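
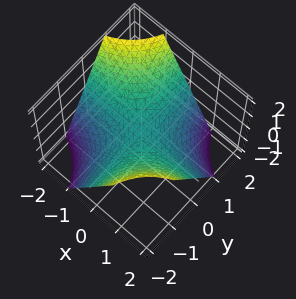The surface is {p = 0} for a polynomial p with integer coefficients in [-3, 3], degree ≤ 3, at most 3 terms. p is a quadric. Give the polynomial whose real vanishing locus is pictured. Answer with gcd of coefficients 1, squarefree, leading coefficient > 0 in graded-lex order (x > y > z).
1. deg p = 2. A hyperbolic paraboloid; a quadric.
2. From the axis intercepts and sections: every point of the x-axis in the box is on the surface; one z-axis crossing is at z = 0; every point of the y-axis in the box is on the surface.
3. These observations pin down the coefficients.

x*y + z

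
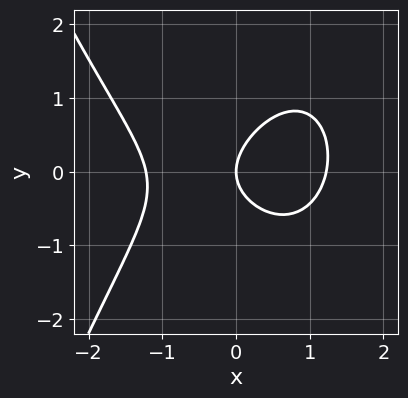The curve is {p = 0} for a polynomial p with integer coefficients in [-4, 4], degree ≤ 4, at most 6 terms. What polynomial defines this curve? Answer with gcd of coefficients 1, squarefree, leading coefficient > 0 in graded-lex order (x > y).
The degree is 3 — the shape is more complex than any degree-2 curve.
Reading off the gridlines: it meets the x-axis at x = 0 (among the integer gridlines); one y-axis crossing is at y = 0.
Putting this together gives p.

2*x^3 - x*y + 3*y^2 - 3*x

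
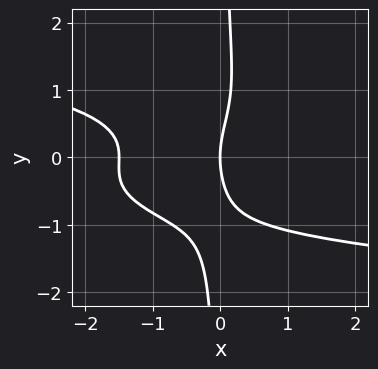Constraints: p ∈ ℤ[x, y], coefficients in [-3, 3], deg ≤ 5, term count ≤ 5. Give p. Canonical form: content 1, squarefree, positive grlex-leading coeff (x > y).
3*x*y^3 + 2*x^2 - y^2 + 3*x

(a) deg p = 4.
(b) From the axis intercepts and sections: one y-axis crossing is at y = 0; one x-axis crossing is at x = 0.
(c) These observations pin down the coefficients.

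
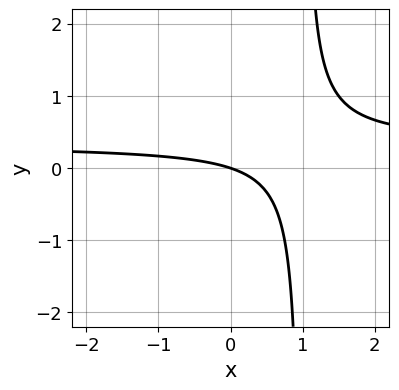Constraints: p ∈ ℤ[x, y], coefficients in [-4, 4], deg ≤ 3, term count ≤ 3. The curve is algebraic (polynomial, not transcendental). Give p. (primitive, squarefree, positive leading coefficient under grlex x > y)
3*x*y - x - 3*y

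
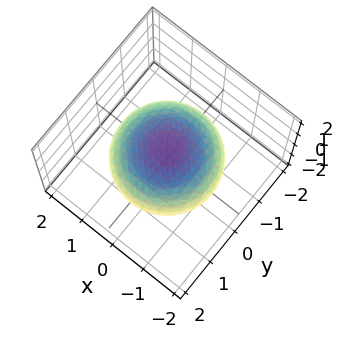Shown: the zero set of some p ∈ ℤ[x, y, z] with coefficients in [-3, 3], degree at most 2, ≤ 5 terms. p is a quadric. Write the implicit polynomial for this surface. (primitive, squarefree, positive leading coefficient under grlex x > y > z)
1. deg p = 2. Bounded and convex; a quadric.
2. Symmetries: mirror symmetry z ↦ −z ⇒ only even powers of z; the z-axis is an axis of rotation, so x and y enter only as x² + y².
3. Observable constraints: a circular section at z = 0 has radius between 1 and 2; among the integer gridlines, it crosses the z-axis at z ∈ {-1, 1}.
4. Together with the visible shape, these determine p as stated.

x^2 + y^2 + 2*z^2 - 2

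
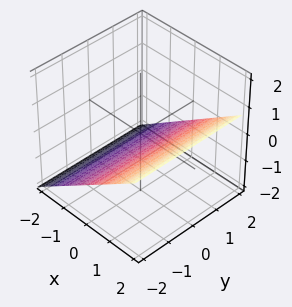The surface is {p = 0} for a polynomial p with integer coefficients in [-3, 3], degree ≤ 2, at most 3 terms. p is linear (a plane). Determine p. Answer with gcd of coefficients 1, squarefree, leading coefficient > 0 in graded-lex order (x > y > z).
First, the degree is 1 — the surface is flat (a plane).
Next, checking where it meets the axes: it meets the x-axis at x = 1 (among the integer gridlines); the surface avoids every integer y-axis point in the box.
Finally, matching integer coefficients to the picture gives p.

2*x - 3*z - 2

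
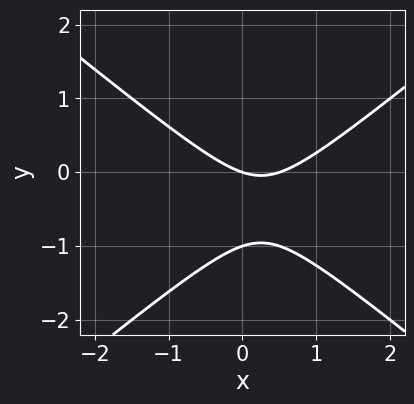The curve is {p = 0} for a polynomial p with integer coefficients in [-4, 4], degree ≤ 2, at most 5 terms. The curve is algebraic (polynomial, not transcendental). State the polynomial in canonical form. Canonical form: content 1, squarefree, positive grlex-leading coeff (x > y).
The degree is 2 — a generic line meets the curve in up to 2 points.
From the axis intercepts and sections: it crosses the x-axis at the gridline x = 0; the y-axis gridline crossings are at y ∈ {-1, 0}.
Solving for integer coefficients yields p as stated.

2*x^2 - 3*y^2 - x - 3*y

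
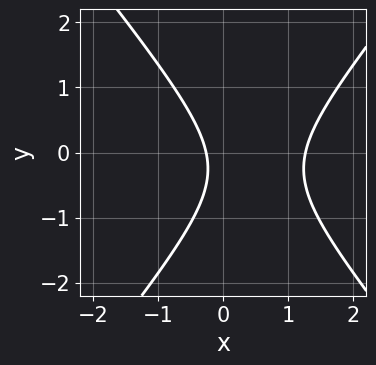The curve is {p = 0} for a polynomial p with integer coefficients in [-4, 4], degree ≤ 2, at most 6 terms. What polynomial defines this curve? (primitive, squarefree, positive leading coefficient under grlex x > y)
3*x^2 - 2*y^2 - 3*x - y - 1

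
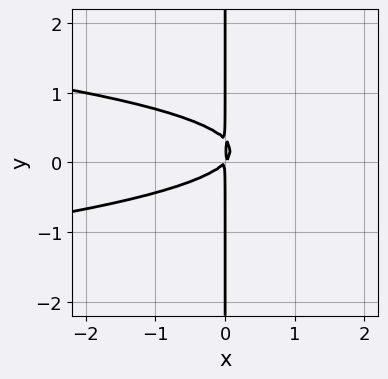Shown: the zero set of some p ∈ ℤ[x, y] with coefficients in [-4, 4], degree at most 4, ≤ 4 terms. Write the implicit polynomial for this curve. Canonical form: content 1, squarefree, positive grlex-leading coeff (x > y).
(a) Degree: a generic line meets the curve in up to 3 points, so deg p = 3.
(b) Reading off the gridlines: every point of the y-axis in the box is on the curve.
(c) Matching integer coefficients to the picture gives p.

3*x*y^2 + x^2 - x*y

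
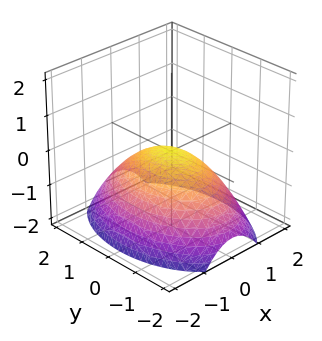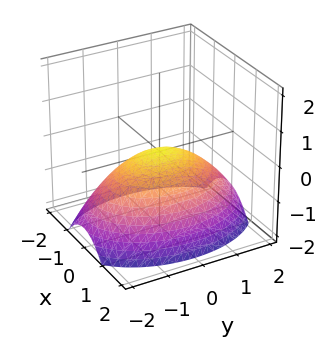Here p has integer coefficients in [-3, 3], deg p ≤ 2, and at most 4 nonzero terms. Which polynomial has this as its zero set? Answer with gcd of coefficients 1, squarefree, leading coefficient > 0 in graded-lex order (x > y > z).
Degree: a paraboloid; a quadric, so deg p = 2.
Symmetries: mirror symmetry y ↦ −y ⇒ only even powers of y; the x ↦ −x reflection is a symmetry, so x appears only in even powers.
Observable constraints: it crosses the z-axis at the gridline z = 0; it crosses the x-axis at the gridline x = 0.
Putting this together gives p.

2*x^2 + y^2 + 3*z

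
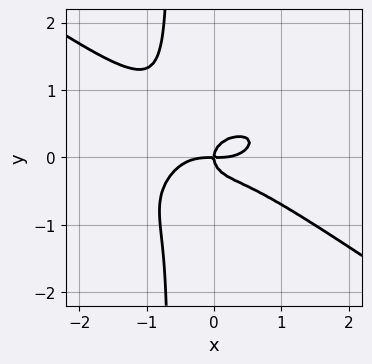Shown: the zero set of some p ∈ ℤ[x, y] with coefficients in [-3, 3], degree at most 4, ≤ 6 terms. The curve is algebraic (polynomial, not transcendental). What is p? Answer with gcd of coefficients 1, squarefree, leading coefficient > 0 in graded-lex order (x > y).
x^4 + 3*x*y^3 + 2*y^3 - x*y

First, the degree is 4 — no degree-3 curve has this shape.
Then, from the visible intercepts: it meets the x-axis at x = 0 (among the integer gridlines); one y-axis crossing is at y = 0.
Finally, assembling these constraints gives the stated polynomial.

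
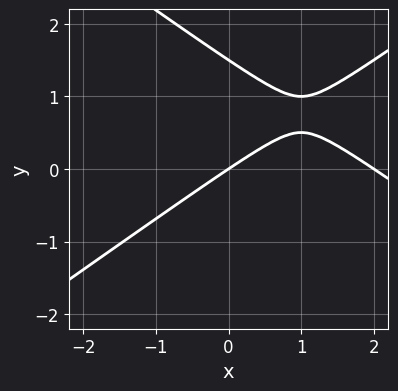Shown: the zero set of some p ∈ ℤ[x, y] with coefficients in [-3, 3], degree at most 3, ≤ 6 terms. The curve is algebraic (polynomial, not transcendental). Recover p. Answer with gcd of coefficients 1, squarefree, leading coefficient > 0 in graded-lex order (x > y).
x^2 - 2*y^2 - 2*x + 3*y

First, deg p = 2. The shape is more complex than any degree-1 curve.
Next, observable constraints: the x-axis gridline crossings are at x ∈ {0, 2}; it meets the y-axis at y = 0 (among the integer gridlines).
Finally, together with the visible shape, these determine p as stated.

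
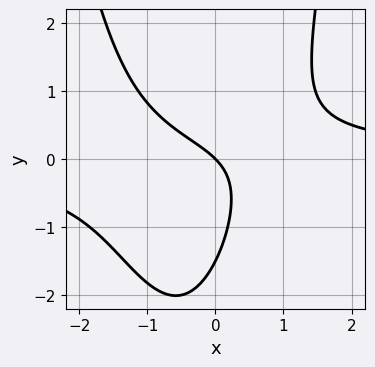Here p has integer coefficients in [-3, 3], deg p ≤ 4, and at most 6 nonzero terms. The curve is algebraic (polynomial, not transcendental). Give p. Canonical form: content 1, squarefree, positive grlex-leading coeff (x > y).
1. deg p = 3. The shape is more complex than any degree-2 curve.
2. Against the integer gridlines: it meets the y-axis at y = 0 (among the integer gridlines); it meets the x-axis at x = 0 (among the integer gridlines).
3. Together with the visible shape, these determine p as stated.

3*x^2*y + 2*x*y - 2*y^2 - 3*x - 3*y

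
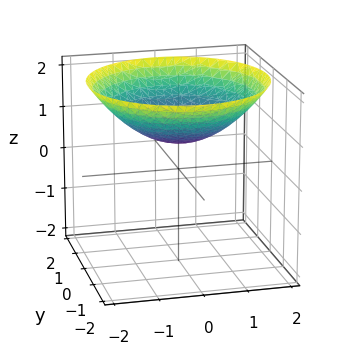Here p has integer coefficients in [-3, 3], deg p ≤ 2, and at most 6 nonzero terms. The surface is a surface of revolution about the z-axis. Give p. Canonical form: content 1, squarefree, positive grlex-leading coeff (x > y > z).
(a) The degree is 2 — a generic line meets the surface in up to 2 points.
(b) Symmetries: the z-axis is an axis of rotation, so x and y enter only as x² + y².
(c) Against the integer gridlines: a circular section at z = 1 has radius exactly 1; no y-intercept at any integer in the box; it misses every integer gridline on the x-axis.
(d) Matching integer coefficients to the picture gives p.

x^2 + y^2 - 3*z + 2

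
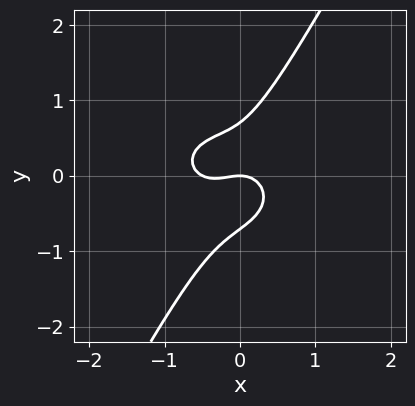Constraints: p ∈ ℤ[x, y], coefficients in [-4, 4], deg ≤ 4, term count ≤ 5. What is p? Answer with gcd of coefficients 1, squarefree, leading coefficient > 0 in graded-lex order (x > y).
Degree: a generic line meets the curve in up to 3 points, so deg p = 3.
Reading off the gridlines: it crosses the y-axis at the gridline y = 0; it meets the x-axis at x = 0 (among the integer gridlines).
Putting this together gives p.

2*x^3 + 3*x*y^2 - 2*y^3 + x^2 + y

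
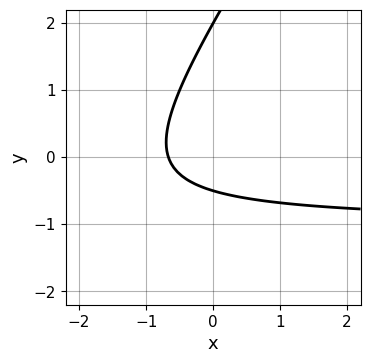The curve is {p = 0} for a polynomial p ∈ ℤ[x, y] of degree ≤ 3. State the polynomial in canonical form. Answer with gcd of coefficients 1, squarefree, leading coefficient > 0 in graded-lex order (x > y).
The degree is 2 — no degree-1 curve has this shape.
From the axis intercepts and sections: it crosses the y-axis at the gridline y = 2.
Together with the visible shape, these determine p as stated.

3*x*y - 2*y^2 + 3*x + 3*y + 2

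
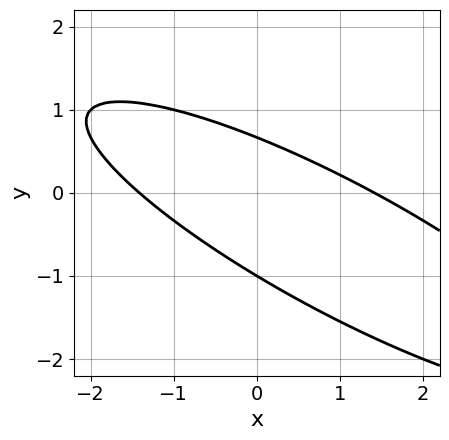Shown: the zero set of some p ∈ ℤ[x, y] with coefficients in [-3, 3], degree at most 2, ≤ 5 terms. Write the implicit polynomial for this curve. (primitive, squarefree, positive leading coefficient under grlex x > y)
1. The degree is 2 — the shape is more complex than any degree-1 curve.
2. Reading off the gridlines: one y-axis crossing is at y = -1.
3. Together with the visible shape, these determine p as stated.

x^2 + 3*x*y + 3*y^2 + y - 2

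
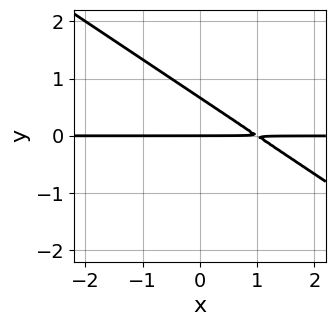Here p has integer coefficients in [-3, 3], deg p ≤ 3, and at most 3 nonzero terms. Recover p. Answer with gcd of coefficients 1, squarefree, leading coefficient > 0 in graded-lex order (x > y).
First, the degree is 2 — no degree-1 curve has this shape.
Then, from the axis intercepts and sections: the visible x-axis segment lies entirely on the curve; one y-axis crossing is at y = 0.
Finally, together with the visible shape, these determine p as stated.

2*x*y + 3*y^2 - 2*y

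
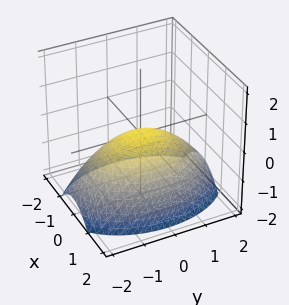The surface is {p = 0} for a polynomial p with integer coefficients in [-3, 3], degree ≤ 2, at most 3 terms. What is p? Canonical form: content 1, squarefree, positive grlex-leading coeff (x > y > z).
2*x^2 + y^2 + 3*z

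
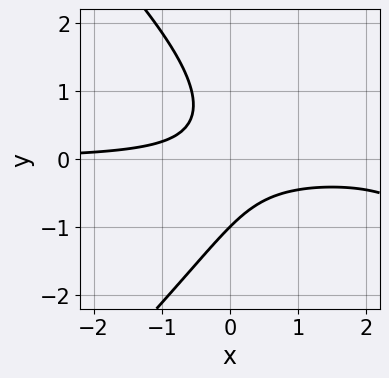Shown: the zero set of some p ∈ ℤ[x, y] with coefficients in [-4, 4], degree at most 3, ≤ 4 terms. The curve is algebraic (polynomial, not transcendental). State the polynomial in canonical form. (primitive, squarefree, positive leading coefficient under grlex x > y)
x^2*y - y^3 - 3*x*y - 1

First, degree: no degree-2 curve has this shape, so deg p = 3.
Then, reading off the gridlines: it meets the y-axis at y = -1 (among the integer gridlines); it misses every integer gridline on the x-axis.
Finally, together with the visible shape, these determine p as stated.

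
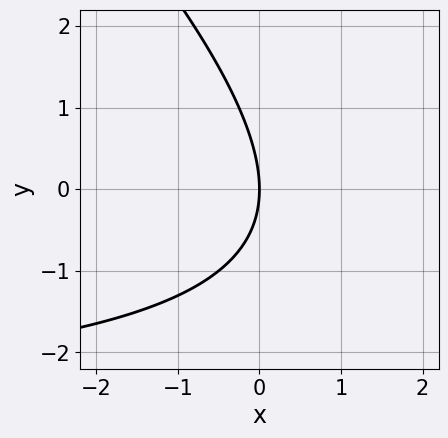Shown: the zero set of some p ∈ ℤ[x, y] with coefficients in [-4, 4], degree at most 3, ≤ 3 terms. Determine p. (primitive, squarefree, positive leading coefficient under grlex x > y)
First, degree: a generic line meets the curve in up to 2 points, so deg p = 2.
Next, from the axis intercepts and sections: it crosses the y-axis at the gridline y = 0; it crosses the x-axis at the gridline x = 0.
Finally, the integer polynomial consistent with all of this is the stated p.

x*y + y^2 + 3*x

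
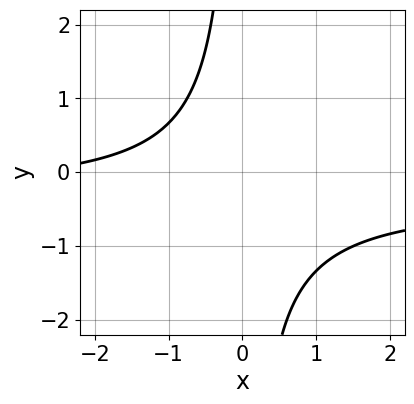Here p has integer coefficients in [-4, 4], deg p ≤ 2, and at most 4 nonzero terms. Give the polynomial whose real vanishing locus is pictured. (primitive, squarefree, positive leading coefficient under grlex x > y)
3*x*y + x + 3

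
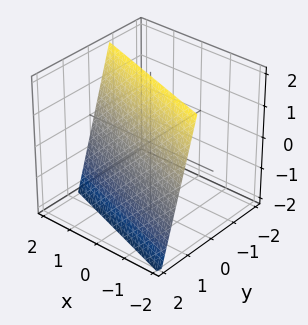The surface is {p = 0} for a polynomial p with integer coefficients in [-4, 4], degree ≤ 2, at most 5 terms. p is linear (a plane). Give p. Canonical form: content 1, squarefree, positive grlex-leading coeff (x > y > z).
1. Degree: the surface is flat (a plane), so deg p = 1.
2. Observable constraints: it crosses the z-axis at the gridline z = 2; one x-axis crossing is at x = 2.
3. Fitting integer coefficients to these (and the overall shape) gives p.

x + 3*y + z - 2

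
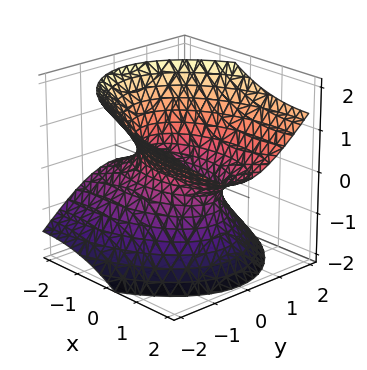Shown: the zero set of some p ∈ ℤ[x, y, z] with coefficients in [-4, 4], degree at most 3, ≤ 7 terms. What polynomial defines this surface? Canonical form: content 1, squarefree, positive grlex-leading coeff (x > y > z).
1. deg p = 2.
2. From the visible intercepts: the surface avoids every integer z-axis point in the box.
3. Assembling these constraints gives the stated polynomial.

x^2 - 3*x*z + 3*y^2 - 3*z^2 - 2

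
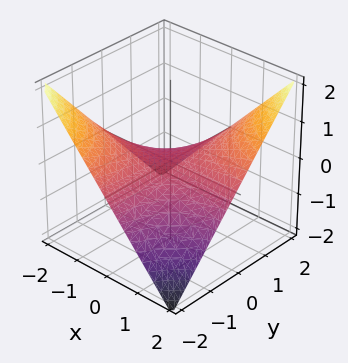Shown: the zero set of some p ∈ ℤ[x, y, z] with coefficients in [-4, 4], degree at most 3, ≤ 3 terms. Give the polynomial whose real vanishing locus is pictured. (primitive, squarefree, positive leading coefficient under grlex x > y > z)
x*y - 2*z

The degree is 2 — a hyperbolic paraboloid; a quadric.
Checking where it meets the axes: the visible y-axis segment lies entirely on the surface; every point of the x-axis in the box is on the surface; one z-axis crossing is at z = 0.
Matching integer coefficients to the picture gives p.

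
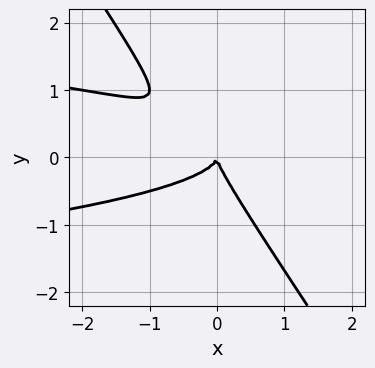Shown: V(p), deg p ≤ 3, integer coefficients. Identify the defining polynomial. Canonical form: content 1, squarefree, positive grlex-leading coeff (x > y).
1. deg p = 3. The shape is more complex than any degree-2 curve.
2. From the visible intercepts: it crosses the x-axis at the gridline x = 0; it meets the y-axis at y = 0 (among the integer gridlines).
3. Fitting integer coefficients to these (and the overall shape) gives p.

3*x*y^2 + 2*y^3 + x^2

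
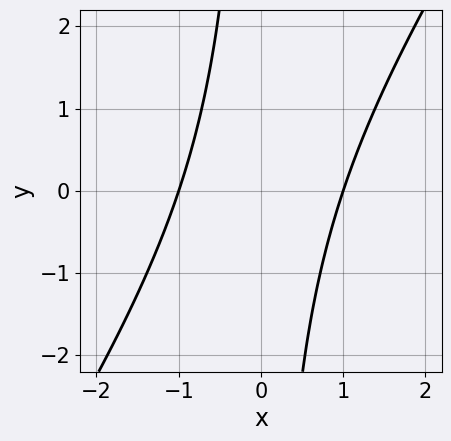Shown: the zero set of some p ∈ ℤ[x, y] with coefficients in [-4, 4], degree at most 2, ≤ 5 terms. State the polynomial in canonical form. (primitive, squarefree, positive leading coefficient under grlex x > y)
3*x^2 - 2*x*y - 3

The degree is 2 — the shape is more complex than any degree-1 curve.
Reading off the gridlines: the x-axis gridline crossings are at x ∈ {-1, 1}; the curve avoids every integer y-axis point in the box.
Fitting integer coefficients to these (and the overall shape) gives p.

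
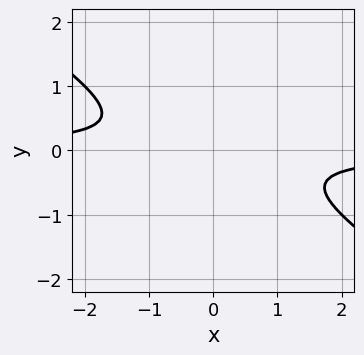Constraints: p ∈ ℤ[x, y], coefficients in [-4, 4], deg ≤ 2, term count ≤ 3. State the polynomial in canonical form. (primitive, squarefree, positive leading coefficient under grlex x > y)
First, degree: no degree-1 curve has this shape, so deg p = 2.
Then, from the visible intercepts: it misses every integer gridline on the y-axis; it misses every integer gridline on the x-axis.
Finally, matching integer coefficients to the picture gives p.

2*x*y + 3*y^2 + 1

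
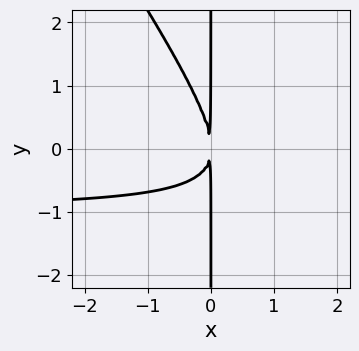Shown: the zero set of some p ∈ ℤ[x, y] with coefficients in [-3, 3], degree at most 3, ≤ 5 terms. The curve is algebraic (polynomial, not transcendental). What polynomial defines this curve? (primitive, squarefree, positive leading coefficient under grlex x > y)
(a) Degree: the shape is more complex than any degree-2 curve, so deg p = 3.
(b) Checking where it meets the axes: every point of the y-axis in the box is on the curve.
(c) The integer polynomial consistent with all of this is the stated p.

3*x^2*y + 2*x*y^2 + 3*x^2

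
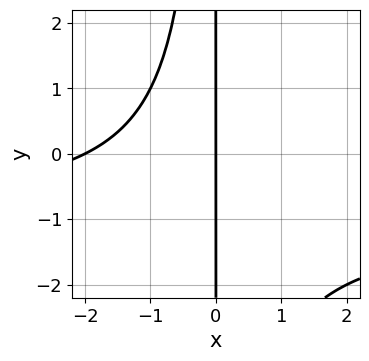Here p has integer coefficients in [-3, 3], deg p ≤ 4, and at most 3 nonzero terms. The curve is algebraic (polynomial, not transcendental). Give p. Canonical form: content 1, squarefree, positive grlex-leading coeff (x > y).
x^2*y + x^2 + 2*x

(a) The degree is 3 — the shape is more complex than any degree-2 curve.
(b) Reading off the gridlines: the visible y-axis segment lies entirely on the curve; the x-axis gridline crossings are at x ∈ {-2, 0}.
(c) The integer polynomial consistent with all of this is the stated p.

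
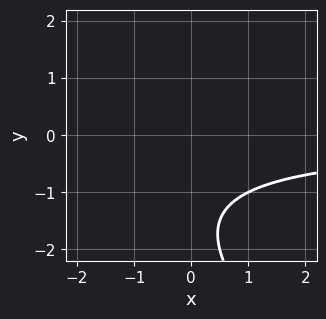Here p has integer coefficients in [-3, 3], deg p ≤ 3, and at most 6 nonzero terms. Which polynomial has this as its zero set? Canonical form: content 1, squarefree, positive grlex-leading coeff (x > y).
(a) Degree: the shape is more complex than any degree-1 curve, so deg p = 2.
(b) Against the integer gridlines: no x-intercept at any integer in the box; it misses every integer gridline on the y-axis.
(c) These observations pin down the coefficients.

x*y + y^2 + 3*y + 3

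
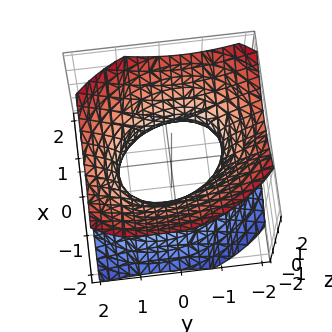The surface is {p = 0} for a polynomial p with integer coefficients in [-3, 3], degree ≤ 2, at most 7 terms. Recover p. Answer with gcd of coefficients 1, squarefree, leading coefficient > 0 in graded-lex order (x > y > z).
3*x^2 + x*y + 2*y^2 - 3*z^2 - 3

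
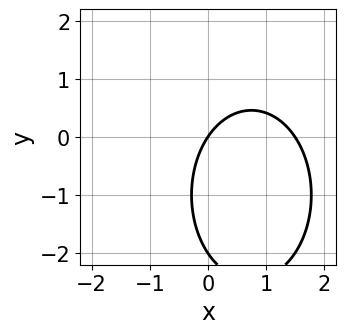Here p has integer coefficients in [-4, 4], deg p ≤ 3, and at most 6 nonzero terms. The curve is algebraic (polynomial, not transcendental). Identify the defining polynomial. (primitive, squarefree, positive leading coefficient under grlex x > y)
(a) deg p = 2.
(b) Observable constraints: the y-axis gridline crossings are at y ∈ {-2, 0}; one x-axis crossing is at x = 0.
(c) Together with the visible shape, these determine p as stated.

2*x^2 + y^2 - 3*x + 2*y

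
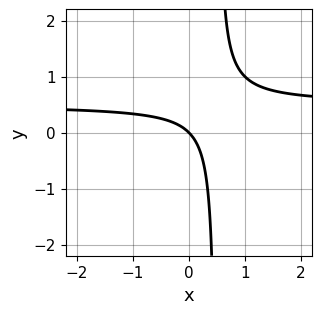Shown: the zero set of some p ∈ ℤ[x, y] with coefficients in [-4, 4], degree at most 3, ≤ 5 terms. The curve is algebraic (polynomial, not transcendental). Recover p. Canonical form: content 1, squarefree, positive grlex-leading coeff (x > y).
2*x*y - x - y

1. deg p = 2.
2. Reading off the gridlines: it crosses the x-axis at the gridline x = 0; one y-axis crossing is at y = 0.
3. Fitting integer coefficients to these (and the overall shape) gives p.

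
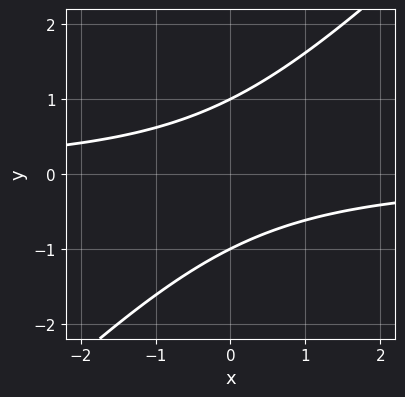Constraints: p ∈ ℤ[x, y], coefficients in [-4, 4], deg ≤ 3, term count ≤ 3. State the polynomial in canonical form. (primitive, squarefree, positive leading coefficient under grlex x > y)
x*y - y^2 + 1

1. The degree is 2 — no degree-1 curve has this shape.
2. Against the integer gridlines: among the integer gridlines, it crosses the y-axis at y ∈ {-1, 1}; the curve avoids every integer x-axis point in the box.
3. Solving for integer coefficients yields p as stated.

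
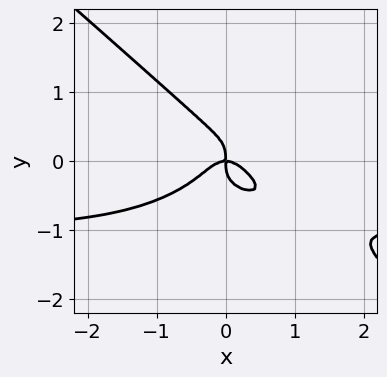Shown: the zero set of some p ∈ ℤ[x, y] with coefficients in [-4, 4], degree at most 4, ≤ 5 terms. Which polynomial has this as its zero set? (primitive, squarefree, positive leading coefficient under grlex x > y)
2*x^3*y + 3*y^4 + 2*x^3 + x*y

1. Degree: no degree-3 curve has this shape, so deg p = 4.
2. Reading off the gridlines: one x-axis crossing is at x = 0; it crosses the y-axis at the gridline y = 0.
3. Solving for integer coefficients yields p as stated.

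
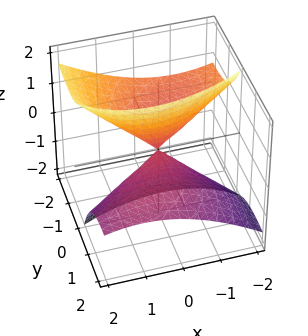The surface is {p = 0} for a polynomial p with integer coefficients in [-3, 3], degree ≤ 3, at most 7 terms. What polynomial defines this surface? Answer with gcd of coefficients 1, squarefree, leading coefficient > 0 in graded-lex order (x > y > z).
First, I count 2 distinct pieces.
Then, the degree is 2 — a generic line meets the surface in up to 2 points.
Next, from the axis intercepts and sections: one x-axis crossing is at x = 0; it crosses the y-axis at the gridline y = 0; it meets the z-axis at z = 0 (among the integer gridlines).
Finally, solving for integer coefficients yields p as stated.

x^2 - x*y + y^2 + 3*y*z - z^2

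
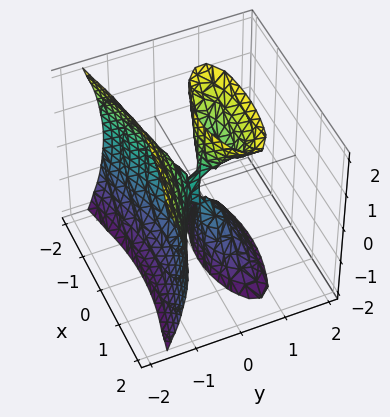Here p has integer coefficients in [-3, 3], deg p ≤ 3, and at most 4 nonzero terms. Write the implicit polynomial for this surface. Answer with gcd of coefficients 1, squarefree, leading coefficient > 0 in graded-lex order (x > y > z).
3*y^3 - y*z^2 + x^2

deg p = 3.
From the axis intercepts and sections: it meets the y-axis at y = 0 (among the integer gridlines); it meets the x-axis at x = 0 (among the integer gridlines); the visible z-axis segment lies entirely on the surface.
These observations pin down the coefficients.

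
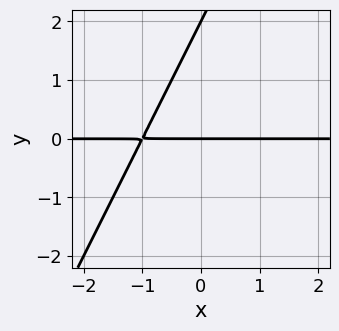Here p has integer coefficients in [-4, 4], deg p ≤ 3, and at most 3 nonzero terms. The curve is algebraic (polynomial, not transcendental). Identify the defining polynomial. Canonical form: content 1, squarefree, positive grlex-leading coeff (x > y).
2*x*y - y^2 + 2*y

(a) The degree is 2 — the shape is more complex than any degree-1 curve.
(b) Reading off the gridlines: every point of the x-axis in the box is on the curve; the y-axis gridline crossings are at y ∈ {0, 2}.
(c) Solving for integer coefficients yields p as stated.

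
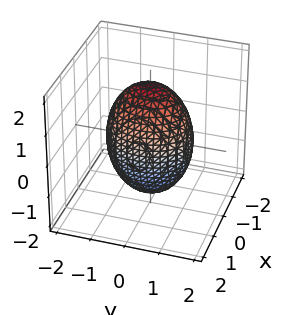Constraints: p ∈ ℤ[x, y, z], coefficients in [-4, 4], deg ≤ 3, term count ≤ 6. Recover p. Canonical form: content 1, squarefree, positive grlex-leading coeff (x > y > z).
3*x^2 + 2*y^2 + z^2 - 3

First, the degree is 2 — a closed, bounded, convex surface; a quadric.
Next, symmetries: the z ↦ −z reflection is a symmetry, so z appears only in even powers; the x ↦ −x reflection is a symmetry, so x appears only in even powers; mirror symmetry y ↦ −y ⇒ only even powers of y.
Then, from the visible intercepts: among the integer gridlines, it crosses the x-axis at x ∈ {-1, 1}.
Finally, solving for integer coefficients yields p as stated.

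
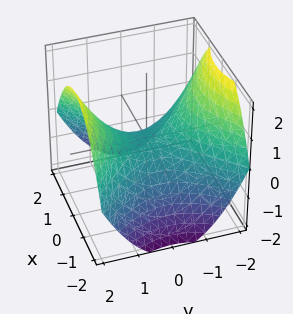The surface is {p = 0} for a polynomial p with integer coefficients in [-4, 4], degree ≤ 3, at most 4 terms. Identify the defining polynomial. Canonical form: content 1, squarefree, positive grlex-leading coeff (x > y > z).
x^2 - y^2 + 2*z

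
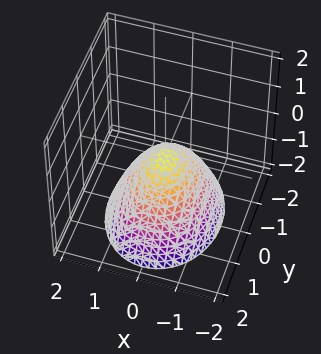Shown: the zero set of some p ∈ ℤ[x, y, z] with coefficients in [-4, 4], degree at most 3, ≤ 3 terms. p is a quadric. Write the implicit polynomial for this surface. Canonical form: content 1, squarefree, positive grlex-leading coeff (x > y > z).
(a) Degree: a single bowl opening along one axis; a quadric, so deg p = 2.
(b) Symmetries: mirror symmetry x ↦ −x ⇒ only even powers of x; the y ↦ −y reflection is a symmetry, so y appears only in even powers.
(c) From the visible intercepts: one x-axis crossing is at x = 0; it crosses the y-axis at the gridline y = 0; it meets the z-axis at z = 0 (among the integer gridlines).
(d) These observations pin down the coefficients.

3*x^2 + 2*y^2 + 3*z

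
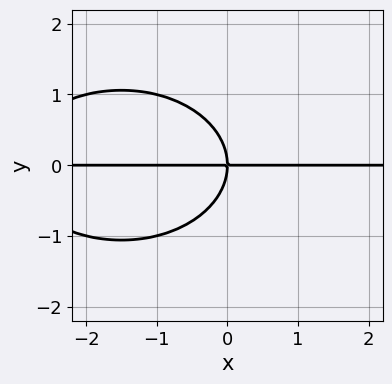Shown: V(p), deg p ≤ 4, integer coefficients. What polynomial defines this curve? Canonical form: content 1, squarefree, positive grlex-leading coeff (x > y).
Degree: no degree-2 curve has this shape, so deg p = 3.
Against the integer gridlines: the visible x-axis segment lies entirely on the curve; it crosses the y-axis at the gridline y = 0.
The integer polynomial consistent with all of this is the stated p.

x^2*y + 2*y^3 + 3*x*y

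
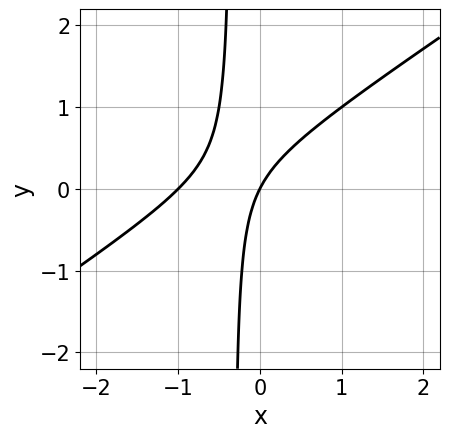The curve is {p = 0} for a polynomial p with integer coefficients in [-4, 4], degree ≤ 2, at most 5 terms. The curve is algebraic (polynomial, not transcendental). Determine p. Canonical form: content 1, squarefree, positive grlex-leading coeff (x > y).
1. Degree: no degree-1 curve has this shape, so deg p = 2.
2. Observable constraints: among the integer gridlines, it crosses the x-axis at x ∈ {-1, 0}; it meets the y-axis at y = 0 (among the integer gridlines).
3. The integer polynomial consistent with all of this is the stated p.

2*x^2 - 3*x*y + 2*x - y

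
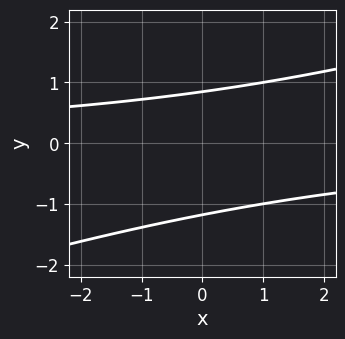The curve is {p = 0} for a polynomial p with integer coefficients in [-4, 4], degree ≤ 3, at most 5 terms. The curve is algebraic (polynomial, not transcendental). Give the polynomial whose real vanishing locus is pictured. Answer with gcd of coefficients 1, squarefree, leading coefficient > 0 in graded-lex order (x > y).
First, the degree is 2 — no degree-1 curve has this shape.
Then, from the axis intercepts and sections: no x-intercept at any integer in the box.
Finally, the integer polynomial consistent with all of this is the stated p.

x*y - 3*y^2 - y + 3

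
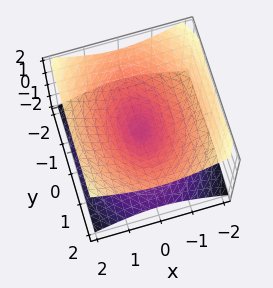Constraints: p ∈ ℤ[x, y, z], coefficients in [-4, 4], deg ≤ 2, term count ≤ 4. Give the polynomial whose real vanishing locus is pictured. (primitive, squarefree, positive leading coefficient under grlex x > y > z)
The degree is 2 — two nappes meeting at a single point; a quadric.
Symmetries: the x ↦ −x reflection is a symmetry, so x appears only in even powers; the z ↦ −z reflection is a symmetry, so z appears only in even powers; the y ↦ −y reflection is a symmetry, so y appears only in even powers.
Against the integer gridlines: it crosses the z-axis at the gridline z = 0; it crosses the x-axis at the gridline x = 0; one y-axis crossing is at y = 0.
Together with the visible shape, these determine p as stated.

2*x^2 + y^2 - 3*z^2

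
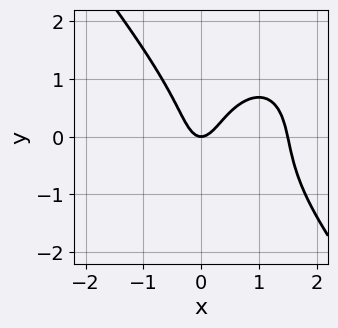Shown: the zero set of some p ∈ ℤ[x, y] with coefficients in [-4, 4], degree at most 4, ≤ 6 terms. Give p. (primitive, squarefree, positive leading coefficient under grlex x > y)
(a) Degree: a generic line meets the curve in up to 3 points, so deg p = 3.
(b) Observable constraints: one x-axis crossing is at x = 0; it meets the y-axis at y = 0 (among the integer gridlines).
(c) The integer polynomial consistent with all of this is the stated p.

2*x^3 + y^3 - 3*x^2 + y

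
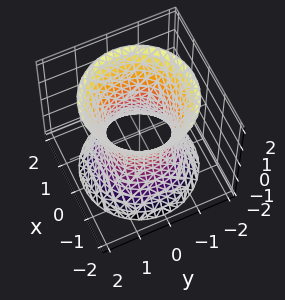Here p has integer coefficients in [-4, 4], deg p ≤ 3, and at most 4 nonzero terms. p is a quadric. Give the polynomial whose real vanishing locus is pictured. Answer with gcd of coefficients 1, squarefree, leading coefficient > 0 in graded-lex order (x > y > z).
2*x^2 + 2*y^2 - z^2 - 2

First, degree: one connected sheet with a waist; a quadric, so deg p = 2.
Then, by symmetry, the z-axis is an axis of rotation, so x and y enter only as x² + y²; mirror symmetry z ↦ −z ⇒ only even powers of z.
Next, from the visible intercepts: the surface avoids every integer z-axis point in the box; a circular section at z = 2 has radius between 1 and 2; among the integer gridlines, it crosses the x-axis at x ∈ {-1, 1}; the y-axis gridline crossings are at y ∈ {-1, 1}.
Finally, matching integer coefficients to the picture gives p.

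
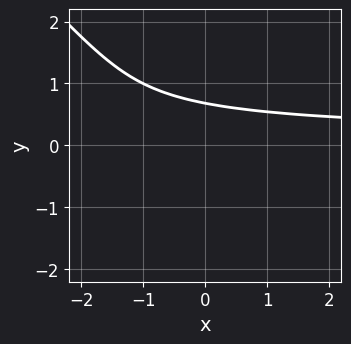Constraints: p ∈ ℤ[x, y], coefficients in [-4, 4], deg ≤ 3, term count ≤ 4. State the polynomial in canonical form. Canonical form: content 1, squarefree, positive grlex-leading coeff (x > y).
x*y^2 + y^3 + y - 1

First, deg p = 3. No degree-2 curve has this shape.
Then, from the visible intercepts: the curve avoids every integer x-axis point in the box.
Finally, the integer polynomial consistent with all of this is the stated p.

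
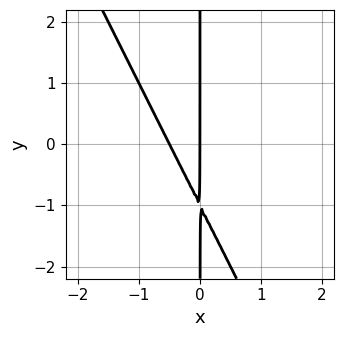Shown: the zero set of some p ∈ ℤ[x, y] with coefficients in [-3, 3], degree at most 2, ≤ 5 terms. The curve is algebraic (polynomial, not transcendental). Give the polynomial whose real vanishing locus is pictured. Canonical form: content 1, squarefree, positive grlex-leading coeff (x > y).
2*x^2 + x*y + x

The degree is 2 — a generic line meets the curve in up to 2 points.
Observable constraints: every point of the y-axis in the box is on the curve; it crosses the x-axis at the gridline x = 0.
The integer polynomial consistent with all of this is the stated p.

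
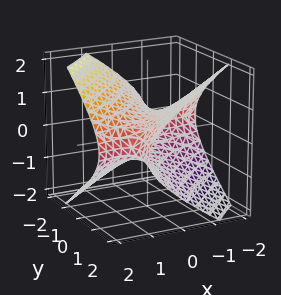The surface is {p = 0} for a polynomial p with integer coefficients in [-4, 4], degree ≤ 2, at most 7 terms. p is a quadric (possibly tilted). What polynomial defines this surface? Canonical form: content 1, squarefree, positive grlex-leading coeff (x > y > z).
x^2 - 3*x*y + y^2 - 3*z^2 + 1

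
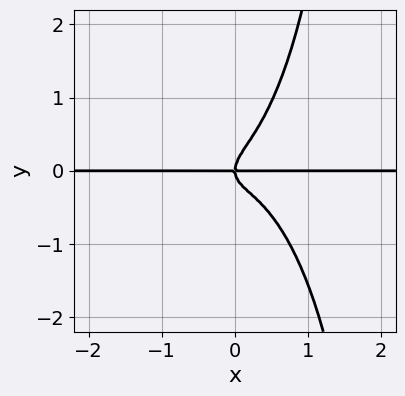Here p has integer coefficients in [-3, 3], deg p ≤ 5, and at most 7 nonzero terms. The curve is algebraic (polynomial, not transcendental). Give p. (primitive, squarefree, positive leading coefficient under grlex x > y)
3*x^3*y + x*y^3 + x*y^2 - 2*y^3 + x*y

First, the degree is 4 — a generic line meets the curve in up to 4 points.
Next, reading off the gridlines: it meets the y-axis at y = 0 (among the integer gridlines); the visible x-axis segment lies entirely on the curve.
Finally, putting this together gives p.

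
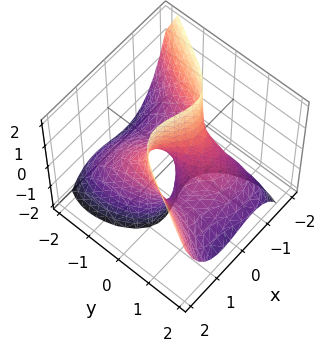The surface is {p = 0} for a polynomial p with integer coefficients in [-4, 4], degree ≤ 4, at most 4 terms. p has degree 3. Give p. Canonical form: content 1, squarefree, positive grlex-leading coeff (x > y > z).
First, degree: no degree-2 surface has this shape, so deg p = 3.
Next, from the visible intercepts: it meets the y-axis at y = 0 (among the integer gridlines); among the integer gridlines, it crosses the x-axis at x ∈ {-1, 0, 1}; every point of the z-axis in the box is on the surface.
Finally, together with the visible shape, these determine p as stated.

2*x^3 - y^3 - 3*y*z - 2*x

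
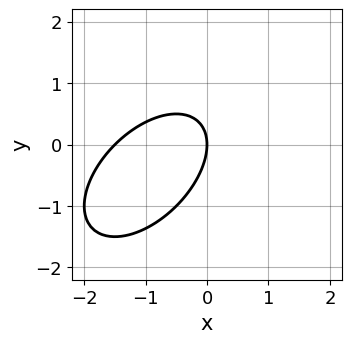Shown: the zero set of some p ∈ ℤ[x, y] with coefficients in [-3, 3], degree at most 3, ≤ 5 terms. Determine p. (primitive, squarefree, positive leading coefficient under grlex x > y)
1. Degree: the shape is more complex than any degree-1 curve, so deg p = 2.
2. From the visible intercepts: it crosses the x-axis at the gridline x = 0; one y-axis crossing is at y = 0.
3. Assembling these constraints gives the stated polynomial.

2*x^2 - 2*x*y + 2*y^2 + 3*x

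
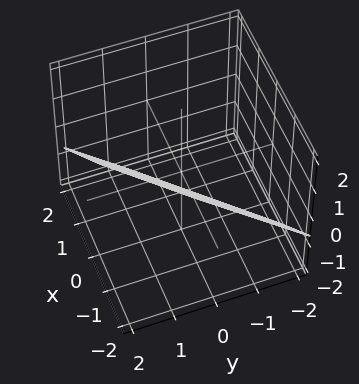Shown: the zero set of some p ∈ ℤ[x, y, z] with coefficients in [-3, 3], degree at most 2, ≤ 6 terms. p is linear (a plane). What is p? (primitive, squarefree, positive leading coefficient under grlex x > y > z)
(a) The degree is 1 — the surface is flat (a plane).
(b) Solving for integer coefficients yields p as stated.

3*x - 3*y + 3*z + 2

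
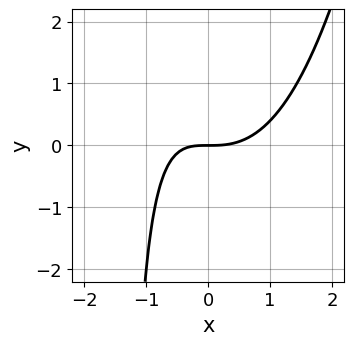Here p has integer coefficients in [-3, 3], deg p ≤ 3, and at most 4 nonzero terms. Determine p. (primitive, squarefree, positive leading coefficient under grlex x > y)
2*x^3 - 2*x*y - 3*y

(a) The degree is 3 — the shape is more complex than any degree-2 curve.
(b) Reading off the gridlines: it crosses the x-axis at the gridline x = 0; one y-axis crossing is at y = 0.
(c) Fitting integer coefficients to these (and the overall shape) gives p.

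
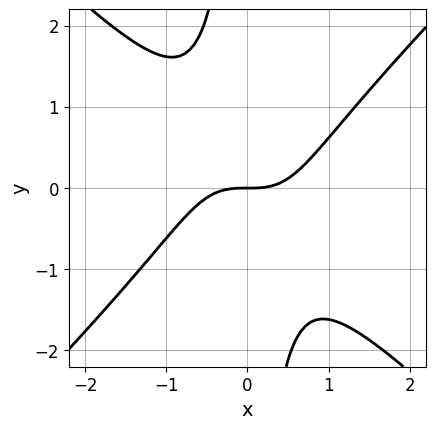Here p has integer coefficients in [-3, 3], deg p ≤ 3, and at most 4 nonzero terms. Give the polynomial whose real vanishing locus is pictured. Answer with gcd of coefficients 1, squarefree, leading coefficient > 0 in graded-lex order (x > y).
First, deg p = 3.
Next, observable constraints: it crosses the x-axis at the gridline x = 0; it crosses the y-axis at the gridline y = 0.
Finally, the integer polynomial consistent with all of this is the stated p.

x^3 - x*y^2 - y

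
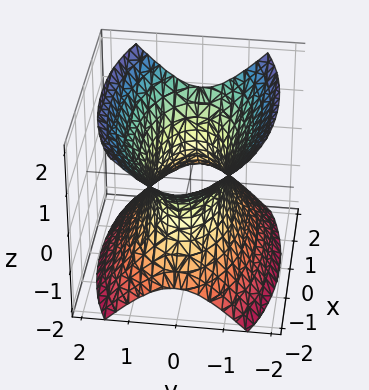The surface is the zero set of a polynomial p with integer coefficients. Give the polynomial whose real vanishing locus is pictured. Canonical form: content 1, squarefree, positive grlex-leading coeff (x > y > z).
x^2 + 3*y^2 - 2*z^2 - 2

1. The degree is 2 — an hourglass — one-sheet hyperboloid; a quadric.
2. Symmetries: the z ↦ −z reflection is a symmetry, so z appears only in even powers; the y ↦ −y reflection is a symmetry, so y appears only in even powers; it's symmetric under x → −x, forcing even powers of x.
3. Checking where it meets the axes: it misses every integer gridline on the z-axis.
4. The integer polynomial consistent with all of this is the stated p.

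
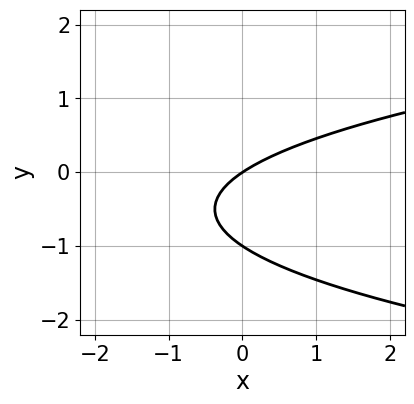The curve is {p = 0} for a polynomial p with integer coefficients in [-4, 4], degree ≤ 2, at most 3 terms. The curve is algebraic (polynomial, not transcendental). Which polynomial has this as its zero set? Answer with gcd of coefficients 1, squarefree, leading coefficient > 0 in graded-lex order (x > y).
3*y^2 - 2*x + 3*y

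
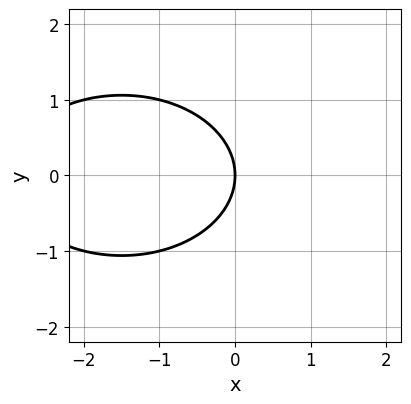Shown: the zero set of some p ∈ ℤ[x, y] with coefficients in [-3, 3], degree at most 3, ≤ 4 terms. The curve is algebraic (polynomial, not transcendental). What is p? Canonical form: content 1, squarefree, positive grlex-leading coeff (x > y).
First, deg p = 2. No degree-1 curve has this shape.
Next, symmetries: the y ↦ −y reflection is a symmetry, so y appears only in even powers.
Then, from the axis intercepts and sections: it meets the y-axis at y = 0 (among the integer gridlines); it meets the x-axis at x = 0 (among the integer gridlines).
Finally, matching integer coefficients to the picture gives p.

x^2 + 2*y^2 + 3*x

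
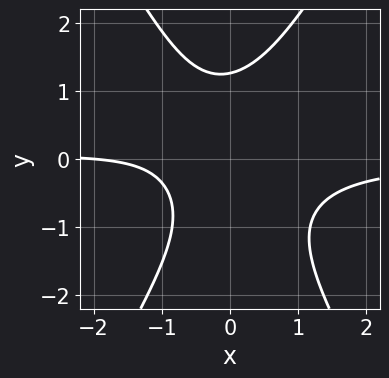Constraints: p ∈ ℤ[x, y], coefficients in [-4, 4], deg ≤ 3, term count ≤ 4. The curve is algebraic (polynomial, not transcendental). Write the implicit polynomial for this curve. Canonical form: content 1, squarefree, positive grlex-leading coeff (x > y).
3*x^2*y - y^3 + x + 2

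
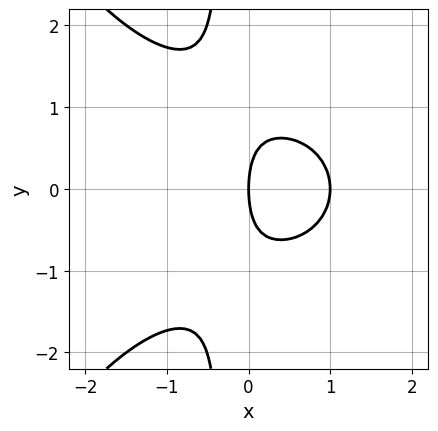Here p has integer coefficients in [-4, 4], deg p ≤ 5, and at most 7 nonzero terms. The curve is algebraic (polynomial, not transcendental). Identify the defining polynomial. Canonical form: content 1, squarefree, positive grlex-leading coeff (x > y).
(a) The degree is 4 — no degree-3 curve has this shape.
(b) Symmetries: it's symmetric under y → −y, forcing even powers of y.
(c) Observable constraints: the x-axis gridline crossings are at x ∈ {0, 1}; it crosses the y-axis at the gridline y = 0.
(d) Together with the visible shape, these determine p as stated.

x^4 + 3*x*y^2 + 2*x^2 + y^2 - 3*x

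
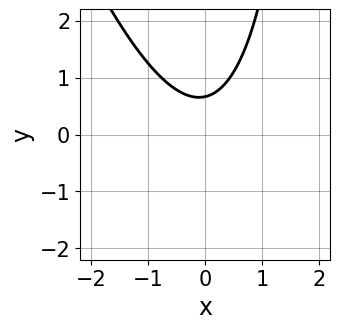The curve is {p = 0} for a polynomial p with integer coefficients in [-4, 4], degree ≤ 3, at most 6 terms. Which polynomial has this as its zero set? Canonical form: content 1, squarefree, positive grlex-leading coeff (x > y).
First, degree: a generic line meets the curve in up to 2 points, so deg p = 2.
Next, against the integer gridlines: it misses every integer gridline on the x-axis.
Finally, fitting integer coefficients to these (and the overall shape) gives p.

3*x^2 + x*y - 3*y + 2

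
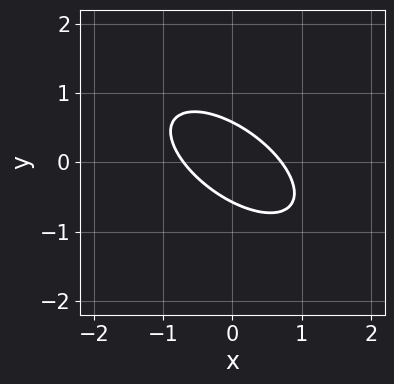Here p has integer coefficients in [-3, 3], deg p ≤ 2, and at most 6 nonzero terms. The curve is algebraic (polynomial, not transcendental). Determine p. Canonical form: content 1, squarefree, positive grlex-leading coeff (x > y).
1. deg p = 2.
2. The integer polynomial consistent with all of this is the stated p.

2*x^2 + 3*x*y + 3*y^2 - 1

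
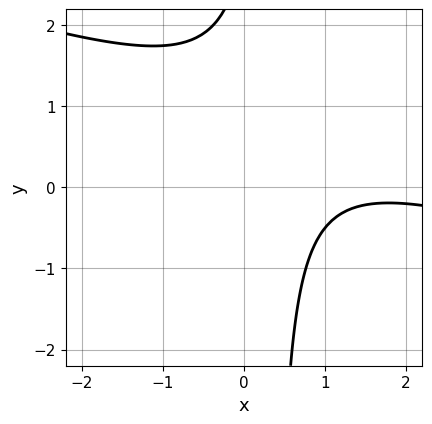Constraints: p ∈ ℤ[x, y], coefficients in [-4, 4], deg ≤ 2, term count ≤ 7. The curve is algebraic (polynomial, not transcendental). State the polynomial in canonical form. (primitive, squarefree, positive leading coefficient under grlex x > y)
x^2 + 3*x*y - 3*x - y + 3

1. The degree is 2 — the shape is more complex than any degree-1 curve.
2. From the visible intercepts: it misses every integer gridline on the x-axis; the curve avoids every integer y-axis point in the box.
3. Assembling these constraints gives the stated polynomial.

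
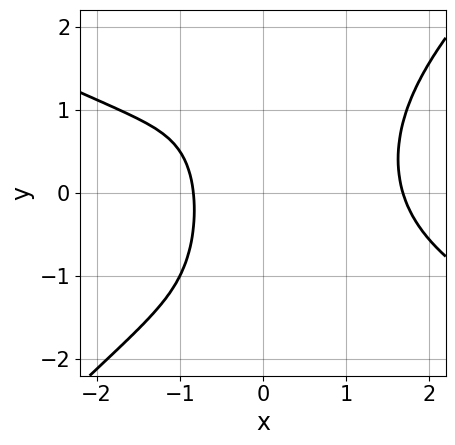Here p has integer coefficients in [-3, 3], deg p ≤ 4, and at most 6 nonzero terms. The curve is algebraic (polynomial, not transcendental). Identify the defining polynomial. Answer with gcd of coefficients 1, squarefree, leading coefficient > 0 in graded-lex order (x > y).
x^4 + x^3*y - 2*x^2*y^2 - 3*x - 3

First, deg p = 4. No degree-3 curve has this shape.
Then, from the visible intercepts: no y-intercept at any integer in the box.
Finally, together with the visible shape, these determine p as stated.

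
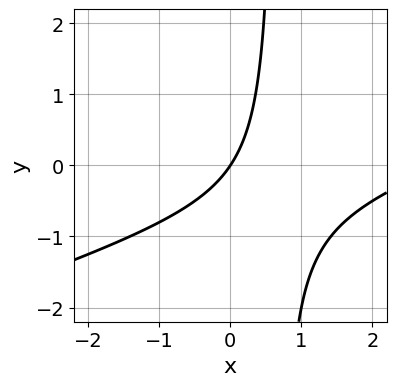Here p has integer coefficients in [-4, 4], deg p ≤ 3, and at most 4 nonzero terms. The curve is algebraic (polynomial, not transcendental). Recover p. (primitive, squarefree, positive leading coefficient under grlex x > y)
First, deg p = 2. A generic line meets the curve in up to 2 points.
Next, against the integer gridlines: it crosses the x-axis at the gridline x = 0; one y-axis crossing is at y = 0.
Finally, fitting integer coefficients to these (and the overall shape) gives p.

x^2 - 3*x*y - 3*x + 2*y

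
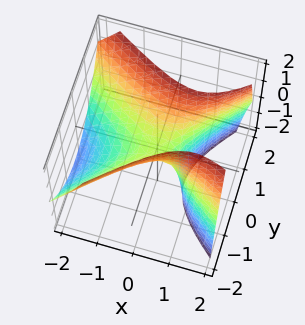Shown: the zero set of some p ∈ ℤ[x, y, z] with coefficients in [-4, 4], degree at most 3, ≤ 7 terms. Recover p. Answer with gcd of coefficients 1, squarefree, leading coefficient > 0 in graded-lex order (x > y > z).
2*x^2 + x*y - 2*x*z - 3*y^2 + 2*z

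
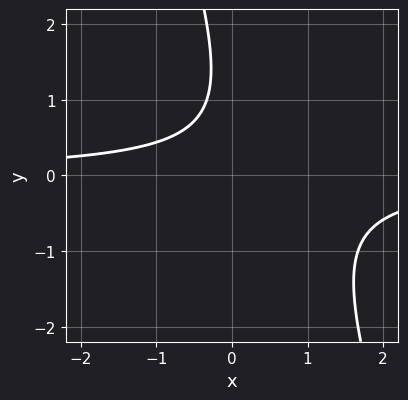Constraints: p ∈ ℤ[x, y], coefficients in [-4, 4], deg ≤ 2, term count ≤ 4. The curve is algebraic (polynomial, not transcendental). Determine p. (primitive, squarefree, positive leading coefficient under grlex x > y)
The degree is 2 — no degree-1 curve has this shape.
From the visible intercepts: it misses every integer gridline on the x-axis; the curve avoids every integer y-axis point in the box.
Fitting integer coefficients to these (and the overall shape) gives p.

3*x*y + y^2 - 2*y + 2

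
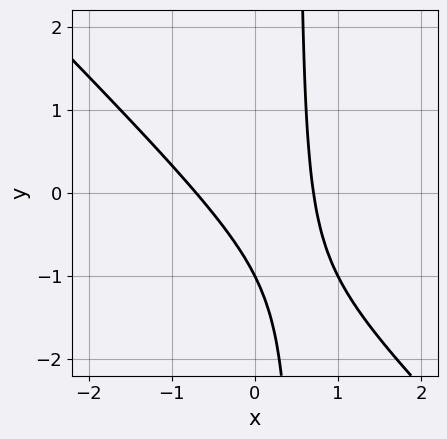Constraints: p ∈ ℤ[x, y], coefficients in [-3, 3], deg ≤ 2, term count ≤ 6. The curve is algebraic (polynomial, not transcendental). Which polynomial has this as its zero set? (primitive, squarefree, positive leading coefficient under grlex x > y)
First, the degree is 2 — the shape is more complex than any degree-1 curve.
Then, from the axis intercepts and sections: it crosses the y-axis at the gridline y = -1.
Finally, the integer polynomial consistent with all of this is the stated p.

2*x^2 + 2*x*y - y - 1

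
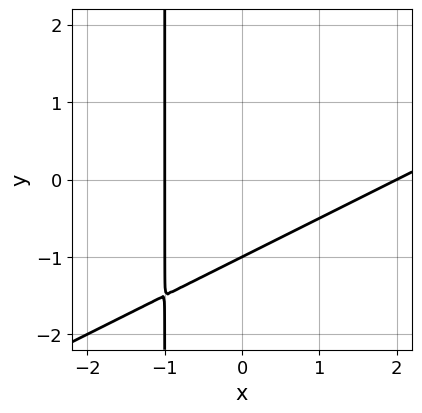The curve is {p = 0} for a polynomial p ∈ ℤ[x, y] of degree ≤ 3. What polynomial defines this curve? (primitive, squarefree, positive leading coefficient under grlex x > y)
x^2 - 2*x*y - x - 2*y - 2

The degree is 2 — the shape is more complex than any degree-1 curve.
Checking where it meets the axes: it crosses the y-axis at the gridline y = -1; among the integer gridlines, it crosses the x-axis at x ∈ {-1, 2}.
Assembling these constraints gives the stated polynomial.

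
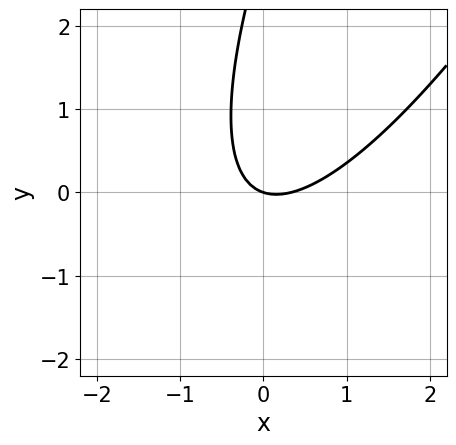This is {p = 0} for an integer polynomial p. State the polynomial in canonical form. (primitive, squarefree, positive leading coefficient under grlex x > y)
3*x^2 - 3*x*y + y^2 - x - 3*y

First, the degree is 2 — no degree-1 curve has this shape.
Next, from the visible intercepts: it meets the x-axis at x = 0 (among the integer gridlines); it crosses the y-axis at the gridline y = 0.
Finally, these observations pin down the coefficients.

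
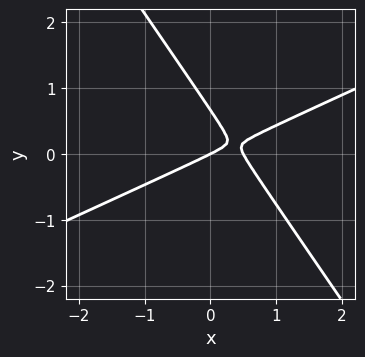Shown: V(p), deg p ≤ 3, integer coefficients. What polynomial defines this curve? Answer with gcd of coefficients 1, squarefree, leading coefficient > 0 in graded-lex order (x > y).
First, the degree is 2 — no degree-1 curve has this shape.
Next, observable constraints: it meets the x-axis at x = 0 (among the integer gridlines); it crosses the y-axis at the gridline y = 0.
Finally, matching integer coefficients to the picture gives p.

2*x^2 - 3*x*y - 3*y^2 - x + 2*y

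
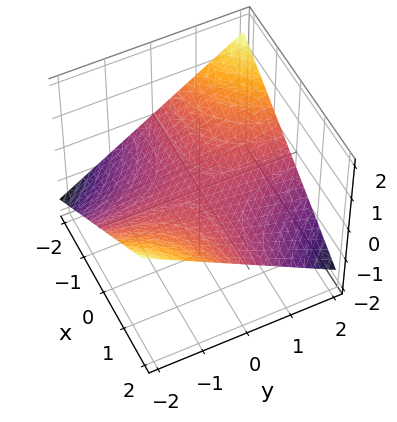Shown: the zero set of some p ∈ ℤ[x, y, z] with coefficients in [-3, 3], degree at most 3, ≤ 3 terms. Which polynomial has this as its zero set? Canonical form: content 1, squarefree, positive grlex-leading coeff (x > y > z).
x*y + 3*z

deg p = 2.
From the axis intercepts and sections: the visible y-axis segment lies entirely on the surface; it meets the z-axis at z = 0 (among the integer gridlines); every point of the x-axis in the box is on the surface.
These observations pin down the coefficients.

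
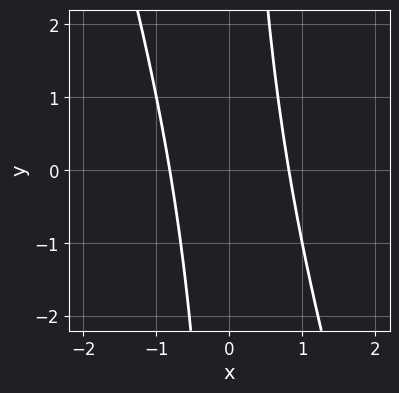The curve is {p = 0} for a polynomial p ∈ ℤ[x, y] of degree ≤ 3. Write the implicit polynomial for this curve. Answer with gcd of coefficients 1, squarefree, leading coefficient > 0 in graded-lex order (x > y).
First, deg p = 2. The shape is more complex than any degree-1 curve.
Next, checking where it meets the axes: it misses every integer gridline on the y-axis.
Finally, putting this together gives p.

3*x^2 + x*y - 2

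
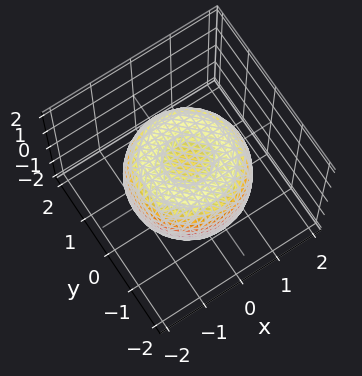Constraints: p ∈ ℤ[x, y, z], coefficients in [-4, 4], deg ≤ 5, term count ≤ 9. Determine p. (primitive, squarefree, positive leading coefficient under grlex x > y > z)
2*x^4 + 4*x^2*y^2 + 2*y^4 - 3*x^2 - 3*y^2 + 3*z^2 - 2

First, the degree is 4 — no degree-3 surface has this shape.
Next, symmetries: the z-axis is an axis of rotation, so x and y enter only as x² + y².
Next, against the integer gridlines: a circular section at z = 1 has radius between 0 and 1.
Finally, fitting integer coefficients to these (and the overall shape) gives p.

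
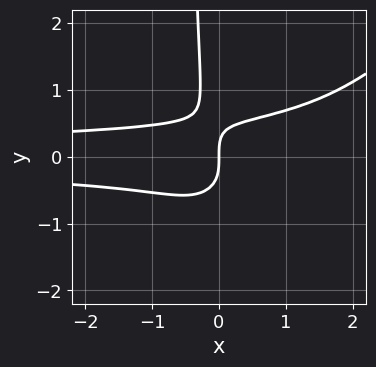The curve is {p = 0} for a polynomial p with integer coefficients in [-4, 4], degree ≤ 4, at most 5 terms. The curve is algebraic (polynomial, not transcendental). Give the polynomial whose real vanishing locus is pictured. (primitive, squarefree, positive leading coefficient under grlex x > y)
(a) Degree: the shape is more complex than any degree-3 curve, so deg p = 4.
(b) From the axis intercepts and sections: one x-axis crossing is at x = 0; one y-axis crossing is at y = 0.
(c) Together with the visible shape, these determine p as stated.

2*x^2*y^2 - 2*x*y^3 - 2*x*y^2 - y^3 + x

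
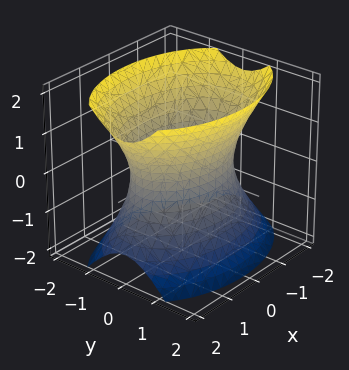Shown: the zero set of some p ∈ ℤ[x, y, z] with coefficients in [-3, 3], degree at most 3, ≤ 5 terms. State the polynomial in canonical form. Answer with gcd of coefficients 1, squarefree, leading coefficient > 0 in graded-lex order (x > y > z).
deg p = 2. An hourglass — one-sheet hyperboloid; a quadric.
Symmetries: it's symmetric under z → −z, forcing even powers of z; the x ↦ −x reflection is a symmetry, so x appears only in even powers; it's symmetric under y → −y, forcing even powers of y.
Checking where it meets the axes: no z-intercept at any integer in the box; the y-axis gridline crossings are at y ∈ {-1, 1}.
Matching integer coefficients to the picture gives p.

x^2 + 2*y^2 - z^2 - 2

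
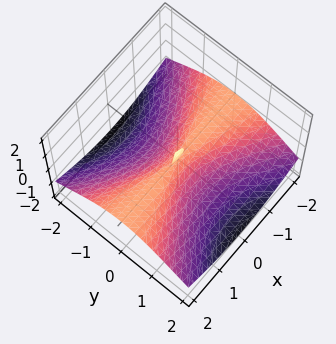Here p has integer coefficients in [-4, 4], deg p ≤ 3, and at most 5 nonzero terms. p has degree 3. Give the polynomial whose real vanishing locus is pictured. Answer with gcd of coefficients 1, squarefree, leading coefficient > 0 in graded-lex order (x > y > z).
1. The picture has 2 separate pieces. They look like related sheets of one shape, so recover p as a whole.
2. Degree: no degree-2 surface has this shape, so deg p = 3.
3. Observable constraints: every point of the x-axis in the box is on the surface; it crosses the z-axis at the gridline z = 0.
4. Putting this together gives p.

2*x^2*z + 2*z^3 + 3*y^2 - z^2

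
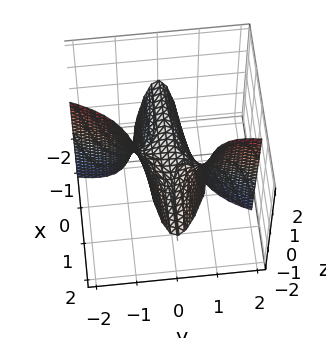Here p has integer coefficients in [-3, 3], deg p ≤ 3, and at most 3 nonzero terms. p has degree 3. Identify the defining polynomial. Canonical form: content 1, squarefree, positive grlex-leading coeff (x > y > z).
(a) deg p = 3. The shape is more complex than any degree-2 surface.
(b) Against the integer gridlines: it crosses the y-axis at the gridline y = 0; the visible x-axis segment lies entirely on the surface.
(c) Solving for integer coefficients yields p as stated.

3*x*y^2 - y^3 - z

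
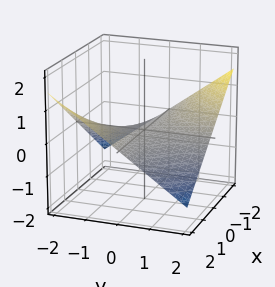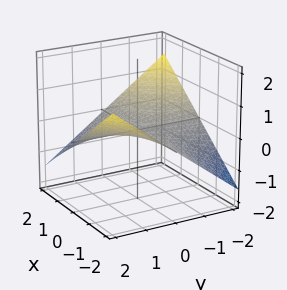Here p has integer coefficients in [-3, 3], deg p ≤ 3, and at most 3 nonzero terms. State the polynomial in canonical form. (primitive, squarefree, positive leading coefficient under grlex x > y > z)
x*y + 3*z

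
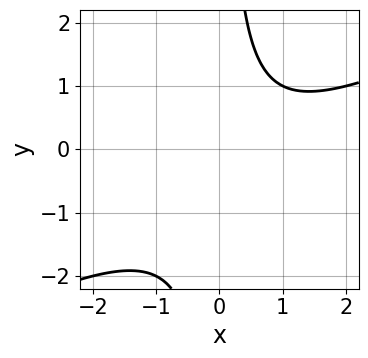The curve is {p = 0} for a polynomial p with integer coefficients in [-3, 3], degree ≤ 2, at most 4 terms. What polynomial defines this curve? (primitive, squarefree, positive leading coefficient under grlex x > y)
(a) The degree is 2 — no degree-1 curve has this shape.
(b) From the axis intercepts and sections: the curve avoids every integer x-axis point in the box; no y-intercept at any integer in the box.
(c) Putting this together gives p.

x^2 - 2*x*y - x + 2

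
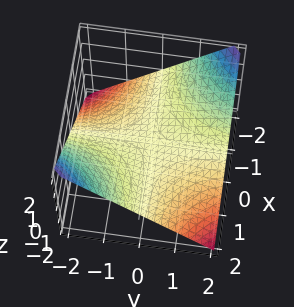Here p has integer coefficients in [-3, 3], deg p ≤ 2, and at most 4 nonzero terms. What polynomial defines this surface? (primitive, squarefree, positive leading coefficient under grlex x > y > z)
x*y + 2*z

The degree is 2 — a saddle surface; a quadric.
From the axis intercepts and sections: the visible x-axis segment lies entirely on the surface; one z-axis crossing is at z = 0; every point of the y-axis in the box is on the surface.
Together with the visible shape, these determine p as stated.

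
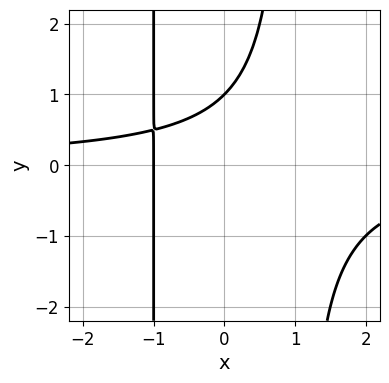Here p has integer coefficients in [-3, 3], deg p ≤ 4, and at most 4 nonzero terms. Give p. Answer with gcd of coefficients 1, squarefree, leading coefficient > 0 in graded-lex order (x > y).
Degree: a generic line meets the curve in up to 3 points, so deg p = 3.
Against the integer gridlines: it crosses the x-axis at the gridline x = -1; one y-axis crossing is at y = 1.
Putting this together gives p.

x^2*y + x - y + 1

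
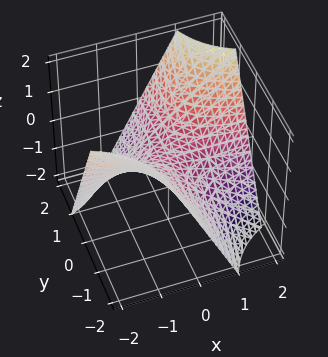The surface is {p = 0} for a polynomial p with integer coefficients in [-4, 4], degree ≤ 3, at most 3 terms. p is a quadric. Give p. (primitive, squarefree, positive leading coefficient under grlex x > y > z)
x*y - z

1. The degree is 2 — a saddle surface; a quadric.
2. Reading off the gridlines: one z-axis crossing is at z = 0; every point of the x-axis in the box is on the surface.
3. Matching integer coefficients to the picture gives p.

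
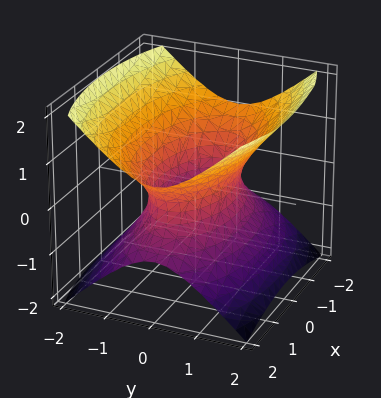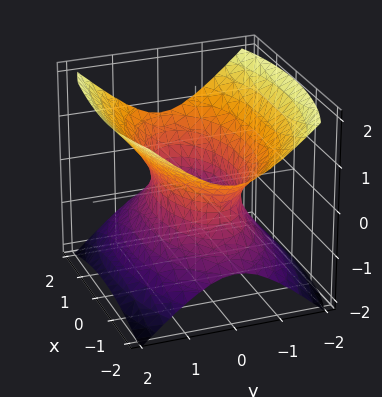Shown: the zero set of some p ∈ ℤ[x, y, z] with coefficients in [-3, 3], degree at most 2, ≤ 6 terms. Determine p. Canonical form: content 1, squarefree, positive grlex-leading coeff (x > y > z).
x^2 + 3*y^2 - 3*z^2 - 2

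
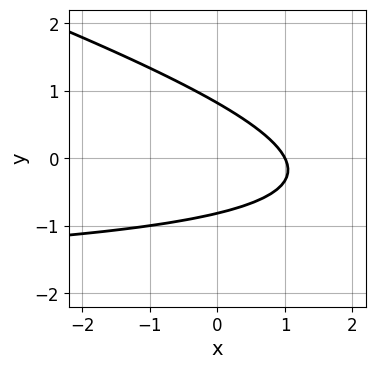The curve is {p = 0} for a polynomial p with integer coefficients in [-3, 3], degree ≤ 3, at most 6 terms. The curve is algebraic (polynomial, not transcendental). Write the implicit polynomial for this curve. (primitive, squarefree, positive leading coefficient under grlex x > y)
x*y + 3*y^2 + 2*x - 2

deg p = 2. The shape is more complex than any degree-1 curve.
From the visible intercepts: it meets the x-axis at x = 1 (among the integer gridlines).
Solving for integer coefficients yields p as stated.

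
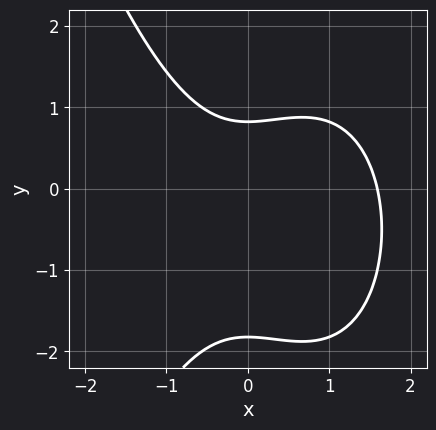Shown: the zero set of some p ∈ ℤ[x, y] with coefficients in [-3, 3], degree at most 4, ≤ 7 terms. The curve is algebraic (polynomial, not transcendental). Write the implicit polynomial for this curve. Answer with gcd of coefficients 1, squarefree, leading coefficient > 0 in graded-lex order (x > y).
1. deg p = 3.
2. The integer polynomial consistent with all of this is the stated p.

2*x^3 - 2*x^2 + 2*y^2 + 2*y - 3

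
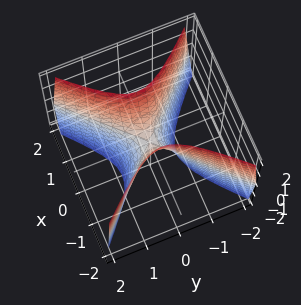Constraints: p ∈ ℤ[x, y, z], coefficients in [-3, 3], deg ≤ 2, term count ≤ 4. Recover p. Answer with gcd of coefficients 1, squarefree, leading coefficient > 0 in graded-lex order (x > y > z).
3*x^2 - 3*y^2 - z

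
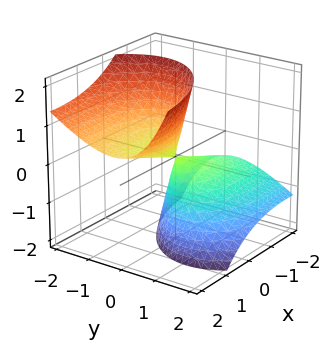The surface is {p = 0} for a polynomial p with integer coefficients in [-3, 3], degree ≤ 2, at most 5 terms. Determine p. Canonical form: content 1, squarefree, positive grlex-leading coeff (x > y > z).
(a) There are 2 components. Treating them together as one polynomial.
(b) Degree: a generic line meets the surface in up to 2 points, so deg p = 2.
(c) Checking where it meets the axes: it meets the x-axis at x = 0 (among the integer gridlines); one y-axis crossing is at y = 0.
(d) The integer polynomial consistent with all of this is the stated p.

x^2 - 3*x*z + 3*y^2 + 3*y*z - z^2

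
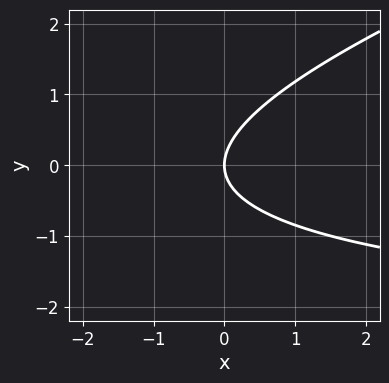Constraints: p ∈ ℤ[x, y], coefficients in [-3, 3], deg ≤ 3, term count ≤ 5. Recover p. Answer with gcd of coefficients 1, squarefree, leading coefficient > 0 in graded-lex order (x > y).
(a) deg p = 2.
(b) Against the integer gridlines: it crosses the y-axis at the gridline y = 0; it crosses the x-axis at the gridline x = 0.
(c) The integer polynomial consistent with all of this is the stated p.

x*y - 3*y^2 + 3*x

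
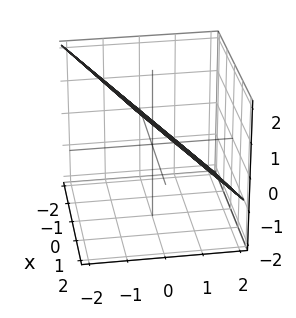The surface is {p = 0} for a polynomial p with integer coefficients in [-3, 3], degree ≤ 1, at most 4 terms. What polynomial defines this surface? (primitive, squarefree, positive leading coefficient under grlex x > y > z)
x - 3*y - 3*z + 2

1. The degree is 1 — every cross-section is a straight line — this is a plane.
2. From the visible intercepts: one x-axis crossing is at x = -2.
3. Matching integer coefficients to the picture gives p.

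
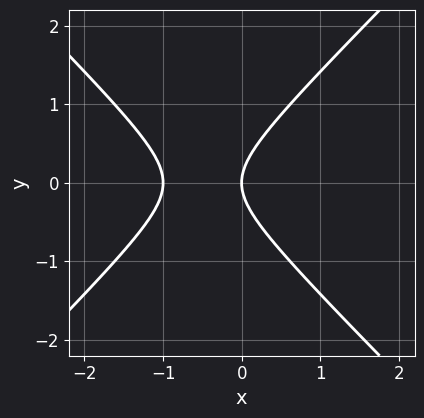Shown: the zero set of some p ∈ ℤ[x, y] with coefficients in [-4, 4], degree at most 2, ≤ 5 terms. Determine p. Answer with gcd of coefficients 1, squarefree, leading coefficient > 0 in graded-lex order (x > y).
x^2 - y^2 + x

The degree is 2 — a generic line meets the curve in up to 2 points.
Symmetries: it's symmetric under y → −y, forcing even powers of y.
From the visible intercepts: among the integer gridlines, it crosses the x-axis at x ∈ {-1, 0}; it meets the y-axis at y = 0 (among the integer gridlines).
These observations pin down the coefficients.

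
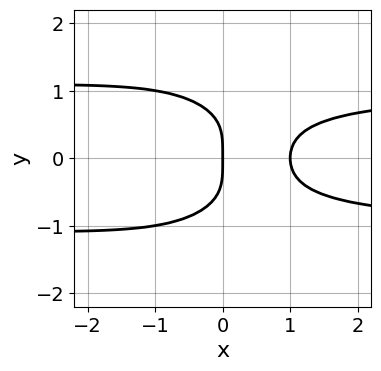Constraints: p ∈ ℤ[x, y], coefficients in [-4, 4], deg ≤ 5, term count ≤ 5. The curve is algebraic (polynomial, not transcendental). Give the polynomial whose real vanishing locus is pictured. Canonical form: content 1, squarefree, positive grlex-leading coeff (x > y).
x^2*y^2 + y^4 - x^2 + x

The degree is 4 — the shape is more complex than any degree-3 curve.
Symmetries: the y ↦ −y reflection is a symmetry, so y appears only in even powers.
Reading off the gridlines: among the integer gridlines, it crosses the x-axis at x ∈ {0, 1}; it meets the y-axis at y = 0 (among the integer gridlines).
Matching integer coefficients to the picture gives p.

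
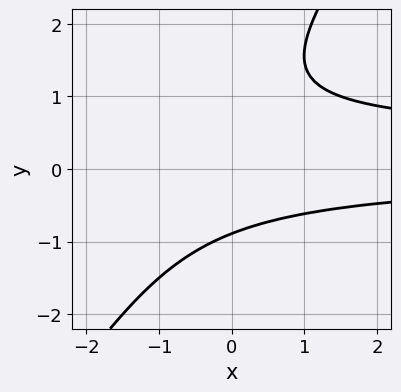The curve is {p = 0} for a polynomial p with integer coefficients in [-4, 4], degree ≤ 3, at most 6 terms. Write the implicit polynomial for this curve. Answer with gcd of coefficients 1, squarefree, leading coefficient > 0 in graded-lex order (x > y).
3*x*y^2 - 2*y^3 - x*y + 2*y^2 - 3

First, deg p = 3.
Then, reading off the gridlines: no x-intercept at any integer in the box.
Finally, together with the visible shape, these determine p as stated.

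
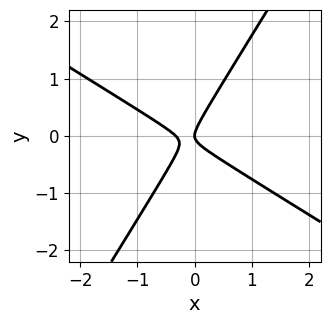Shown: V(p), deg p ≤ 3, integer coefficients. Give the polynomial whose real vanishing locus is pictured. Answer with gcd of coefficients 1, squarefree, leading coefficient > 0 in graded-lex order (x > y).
3*x^2 + 3*x*y - 3*y^2 + x

Degree: the shape is more complex than any degree-1 curve, so deg p = 2.
From the axis intercepts and sections: it meets the y-axis at y = 0 (among the integer gridlines); it crosses the x-axis at the gridline x = 0.
Assembling these constraints gives the stated polynomial.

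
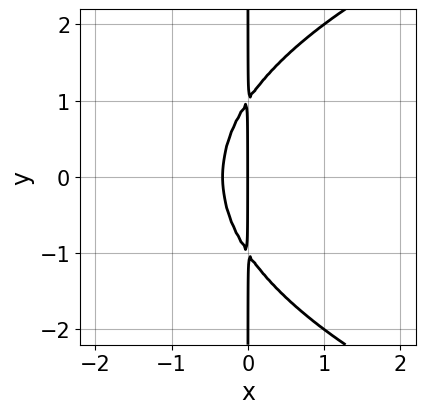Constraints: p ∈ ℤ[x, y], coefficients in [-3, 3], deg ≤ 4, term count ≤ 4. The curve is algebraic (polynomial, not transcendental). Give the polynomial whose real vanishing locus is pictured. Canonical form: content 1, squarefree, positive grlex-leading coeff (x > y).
Degree: a generic line meets the curve in up to 3 points, so deg p = 3.
Symmetries: mirror symmetry y ↦ −y ⇒ only even powers of y.
Checking where it meets the axes: every point of the y-axis in the box is on the curve; it meets the x-axis at x = 0 (among the integer gridlines).
Matching integer coefficients to the picture gives p.

x*y^2 - 3*x^2 - x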